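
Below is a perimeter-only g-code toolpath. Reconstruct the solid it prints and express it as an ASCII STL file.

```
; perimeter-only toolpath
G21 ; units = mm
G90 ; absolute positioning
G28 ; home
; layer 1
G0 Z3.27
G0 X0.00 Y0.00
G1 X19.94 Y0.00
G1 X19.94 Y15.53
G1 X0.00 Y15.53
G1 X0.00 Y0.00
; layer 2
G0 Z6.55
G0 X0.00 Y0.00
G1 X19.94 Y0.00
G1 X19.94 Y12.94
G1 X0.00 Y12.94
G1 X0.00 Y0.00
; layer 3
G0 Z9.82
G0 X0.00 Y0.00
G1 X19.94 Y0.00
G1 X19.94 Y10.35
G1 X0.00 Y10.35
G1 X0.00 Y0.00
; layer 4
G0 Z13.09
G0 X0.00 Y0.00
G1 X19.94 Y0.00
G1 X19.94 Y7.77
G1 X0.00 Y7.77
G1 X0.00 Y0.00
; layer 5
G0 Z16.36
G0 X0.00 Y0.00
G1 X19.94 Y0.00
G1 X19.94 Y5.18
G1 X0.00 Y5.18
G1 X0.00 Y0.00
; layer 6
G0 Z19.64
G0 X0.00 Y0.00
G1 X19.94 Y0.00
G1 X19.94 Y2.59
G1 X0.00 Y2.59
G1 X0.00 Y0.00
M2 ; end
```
solid part
  facet normal 0.0000 0.0000 -1.0000
    outer loop
      vertex 19.94 18.12 0.00
      vertex 19.94 0.00 0.00
      vertex 0.00 0.00 0.00
    endloop
  endfacet
  facet normal 0.0000 0.0000 -1.0000
    outer loop
      vertex 0.00 18.12 0.00
      vertex 19.94 18.12 0.00
      vertex 0.00 0.00 0.00
    endloop
  endfacet
  facet normal 0.0000 -1.0000 0.0000
    outer loop
      vertex 0.00 0.00 0.00
      vertex 19.94 0.00 0.00
      vertex 19.94 0.00 22.91
    endloop
  endfacet
  facet normal 0.0000 -1.0000 0.0000
    outer loop
      vertex 0.00 0.00 0.00
      vertex 19.94 0.00 22.91
      vertex 0.00 0.00 22.91
    endloop
  endfacet
  facet normal 0.0000 0.7843 0.6203
    outer loop
      vertex 0.00 0.00 22.91
      vertex 19.94 0.00 22.91
      vertex 19.94 18.12 0.00
    endloop
  endfacet
  facet normal 0.0000 0.7843 0.6203
    outer loop
      vertex 0.00 0.00 22.91
      vertex 19.94 18.12 0.00
      vertex 0.00 18.12 0.00
    endloop
  endfacet
  facet normal -1.0000 0.0000 0.0000
    outer loop
      vertex 0.00 0.00 22.91
      vertex 0.00 18.12 0.00
      vertex 0.00 0.00 0.00
    endloop
  endfacet
  facet normal 1.0000 0.0000 0.0000
    outer loop
      vertex 19.94 0.00 0.00
      vertex 19.94 18.12 0.00
      vertex 19.94 0.00 22.91
    endloop
  endfacet
endsolid part

The G0 Z moves step by Δz≈3.27 mm. The G1 loops shrink linearly with z, so the solid tapers from its base footprint up to z≈22.9. Closing with a flat bottom cap and the tapered top and triangulating gives 8 facets — a wedge (ramp): 19.9 × 18.1 mm base, rising to 22.9 mm along the y=0 edge and sloping linearly to z=0 at y=18.1.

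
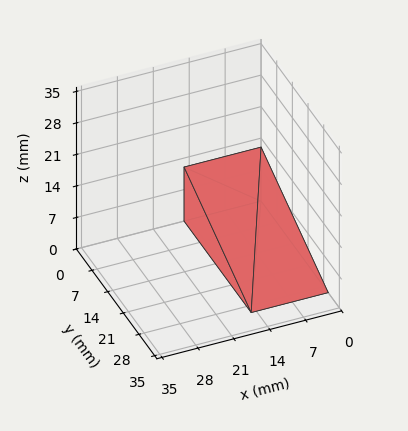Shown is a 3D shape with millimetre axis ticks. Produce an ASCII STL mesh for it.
Reading the render: the shape is a wedge (ramp): 15 × 30 mm base, rising to 12 mm along the y=0 edge and sloping linearly to z=0 at y=30 (dimensions read to the nearest mm from the axis ticks). For the STL, each face is triangulated and given an outward normal.

solid part
  facet normal 0.0000 0.0000 -1.0000
    outer loop
      vertex 15.0 30.0 0.0
      vertex 15.0 0.0 0.0
      vertex 0.0 0.0 0.0
    endloop
  endfacet
  facet normal 0.0000 0.0000 -1.0000
    outer loop
      vertex 0.0 30.0 0.0
      vertex 15.0 30.0 0.0
      vertex 0.0 0.0 0.0
    endloop
  endfacet
  facet normal 0.0000 -1.0000 0.0000
    outer loop
      vertex 0.0 0.0 0.0
      vertex 15.0 0.0 0.0
      vertex 15.0 0.0 12.0
    endloop
  endfacet
  facet normal 0.0000 -1.0000 0.0000
    outer loop
      vertex 0.0 0.0 0.0
      vertex 15.0 0.0 12.0
      vertex 0.0 0.0 12.0
    endloop
  endfacet
  facet normal 0.0000 0.3714 0.9285
    outer loop
      vertex 0.0 0.0 12.0
      vertex 15.0 0.0 12.0
      vertex 15.0 30.0 0.0
    endloop
  endfacet
  facet normal 0.0000 0.3714 0.9285
    outer loop
      vertex 0.0 0.0 12.0
      vertex 15.0 30.0 0.0
      vertex 0.0 30.0 0.0
    endloop
  endfacet
  facet normal -1.0000 0.0000 0.0000
    outer loop
      vertex 0.0 0.0 12.0
      vertex 0.0 30.0 0.0
      vertex 0.0 0.0 0.0
    endloop
  endfacet
  facet normal 1.0000 0.0000 0.0000
    outer loop
      vertex 15.0 0.0 0.0
      vertex 15.0 30.0 0.0
      vertex 15.0 0.0 12.0
    endloop
  endfacet
endsolid part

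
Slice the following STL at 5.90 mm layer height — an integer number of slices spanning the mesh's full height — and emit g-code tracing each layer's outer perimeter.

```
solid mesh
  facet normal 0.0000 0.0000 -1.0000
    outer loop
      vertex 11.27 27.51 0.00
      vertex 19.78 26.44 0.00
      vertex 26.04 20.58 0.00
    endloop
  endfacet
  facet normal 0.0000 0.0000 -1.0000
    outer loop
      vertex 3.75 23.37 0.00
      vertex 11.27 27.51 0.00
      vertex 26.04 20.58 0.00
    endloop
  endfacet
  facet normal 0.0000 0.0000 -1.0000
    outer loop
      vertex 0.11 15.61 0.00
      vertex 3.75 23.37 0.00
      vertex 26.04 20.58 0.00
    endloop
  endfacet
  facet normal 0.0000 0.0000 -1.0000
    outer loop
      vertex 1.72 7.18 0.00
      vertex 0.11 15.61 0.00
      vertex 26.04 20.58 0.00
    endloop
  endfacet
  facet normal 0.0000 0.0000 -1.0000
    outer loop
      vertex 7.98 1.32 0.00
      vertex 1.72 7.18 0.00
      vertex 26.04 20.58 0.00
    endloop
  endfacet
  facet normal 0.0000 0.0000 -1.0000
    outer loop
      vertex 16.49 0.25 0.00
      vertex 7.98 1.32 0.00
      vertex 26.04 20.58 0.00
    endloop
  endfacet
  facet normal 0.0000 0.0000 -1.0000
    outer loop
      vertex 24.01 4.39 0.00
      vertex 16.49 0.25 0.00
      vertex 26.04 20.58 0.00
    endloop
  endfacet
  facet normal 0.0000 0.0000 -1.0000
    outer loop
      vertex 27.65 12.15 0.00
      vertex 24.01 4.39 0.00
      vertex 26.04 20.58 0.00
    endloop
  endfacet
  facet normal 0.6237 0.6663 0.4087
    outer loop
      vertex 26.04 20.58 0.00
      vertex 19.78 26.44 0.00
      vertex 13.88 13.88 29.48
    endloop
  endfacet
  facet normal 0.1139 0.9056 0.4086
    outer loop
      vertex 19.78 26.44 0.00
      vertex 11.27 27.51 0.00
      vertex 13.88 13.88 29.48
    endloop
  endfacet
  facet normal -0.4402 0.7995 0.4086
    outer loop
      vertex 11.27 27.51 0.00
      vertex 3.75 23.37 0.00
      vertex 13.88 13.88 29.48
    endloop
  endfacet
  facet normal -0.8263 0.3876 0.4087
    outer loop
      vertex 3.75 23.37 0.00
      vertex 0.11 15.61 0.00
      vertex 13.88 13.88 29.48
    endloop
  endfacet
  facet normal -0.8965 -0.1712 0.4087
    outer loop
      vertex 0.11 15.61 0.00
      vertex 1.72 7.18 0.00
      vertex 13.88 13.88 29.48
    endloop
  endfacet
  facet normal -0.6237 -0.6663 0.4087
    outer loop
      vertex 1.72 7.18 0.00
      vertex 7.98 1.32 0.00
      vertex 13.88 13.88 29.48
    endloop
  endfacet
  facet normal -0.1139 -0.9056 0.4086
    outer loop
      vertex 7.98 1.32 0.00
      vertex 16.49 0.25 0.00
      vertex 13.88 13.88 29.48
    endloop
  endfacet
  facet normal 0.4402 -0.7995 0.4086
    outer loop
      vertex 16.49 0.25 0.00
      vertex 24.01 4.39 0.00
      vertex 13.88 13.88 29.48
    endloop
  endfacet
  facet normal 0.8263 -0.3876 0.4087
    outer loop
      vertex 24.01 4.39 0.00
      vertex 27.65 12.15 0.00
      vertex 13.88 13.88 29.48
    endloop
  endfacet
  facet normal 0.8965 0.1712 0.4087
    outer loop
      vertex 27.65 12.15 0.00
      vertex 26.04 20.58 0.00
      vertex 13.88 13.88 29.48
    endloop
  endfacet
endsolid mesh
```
; perimeter-only toolpath
G21 ; units = mm
G90 ; absolute positioning
G28 ; home
; layer 1
G0 Z5.90
G0 X23.61 Y19.24
G1 X18.60 Y23.93
G1 X11.79 Y24.78
G1 X5.78 Y21.47
G1 X2.86 Y15.26
G1 X4.15 Y8.52
G1 X9.16 Y3.83
G1 X15.97 Y2.98
G1 X21.98 Y6.29
G1 X24.90 Y12.50
G1 X23.61 Y19.24
; layer 2
G0 Z11.79
G0 X21.18 Y17.90
G1 X17.42 Y21.42
G1 X12.31 Y22.06
G1 X7.80 Y19.57
G1 X5.62 Y14.92
G1 X6.58 Y9.86
G1 X10.34 Y6.34
G1 X15.45 Y5.70
G1 X19.96 Y8.19
G1 X22.14 Y12.84
G1 X21.18 Y17.90
; layer 3
G0 Z17.69
G0 X18.74 Y16.56
G1 X16.24 Y18.90
G1 X12.84 Y19.33
G1 X9.83 Y17.68
G1 X8.37 Y14.57
G1 X9.02 Y11.20
G1 X11.52 Y8.86
G1 X14.92 Y8.43
G1 X17.93 Y10.08
G1 X19.39 Y13.19
G1 X18.74 Y16.56
; layer 4
G0 Z23.58
G0 X16.31 Y15.22
G1 X15.06 Y16.39
G1 X13.36 Y16.61
G1 X11.85 Y15.78
G1 X11.13 Y14.23
G1 X11.45 Y12.54
G1 X12.70 Y11.37
G1 X14.40 Y11.15
G1 X15.91 Y11.98
G1 X16.63 Y13.53
G1 X16.31 Y15.22
M2 ; end

The solid is a regular 10-sided pyramid, base circumscribed radius ≈ 13.9 mm, apex at z ≈ 29.5 mm. Slicing at Δz = 5.90 mm — 5 equal slices spanning the solid's height, so layer i sits at z = i·h/5 — gives 4 non-empty perimeters. Each is a 10-segment closed polygon; G0 lifts to the layer z and rapids to the start vertex, then G1 traces the edges. The cross-section shrinks linearly with z (the slice at the apex is degenerate and omitted).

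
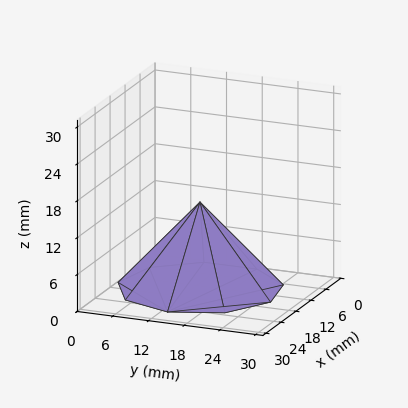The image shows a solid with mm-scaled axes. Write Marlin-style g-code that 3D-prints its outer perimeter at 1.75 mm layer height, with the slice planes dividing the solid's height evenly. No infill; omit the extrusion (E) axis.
Reading the render: the shape is a regular 9-sided pyramid, base circumscribed radius ≈ 13 mm, apex at z ≈ 14 mm (dimensions read to the nearest mm from the axis ticks). For the g-code, the solid's height is divided into equal slices at the stated Δz and each level perimeter traced with G1 moves after a G0 lift.

; perimeter-only toolpath
G21 ; units = mm
G90 ; absolute positioning
G28 ; home
; layer 1
G0 Z1.75
G0 X24.38 Y13.00
G1 X21.71 Y20.31
G1 X14.98 Y24.20
G1 X7.31 Y22.85
G1 X2.31 Y16.89
G1 X2.31 Y9.11
G1 X7.31 Y3.15
G1 X14.98 Y1.80
G1 X21.71 Y5.68
G1 X24.38 Y13.00
; layer 2
G0 Z3.50
G0 X22.75 Y13.00
G1 X20.47 Y19.27
G1 X14.70 Y22.60
G1 X8.12 Y21.45
G1 X3.83 Y16.34
G1 X3.83 Y9.66
G1 X8.12 Y4.55
G1 X14.70 Y3.40
G1 X20.47 Y6.73
G1 X22.75 Y13.00
; layer 3
G0 Z5.25
G0 X21.12 Y13.00
G1 X19.23 Y18.23
G1 X14.41 Y21.00
G1 X8.94 Y20.04
G1 X5.36 Y15.78
G1 X5.36 Y10.22
G1 X8.94 Y5.96
G1 X14.41 Y5.00
G1 X19.23 Y7.78
G1 X21.12 Y13.00
; layer 4
G0 Z7.00
G0 X19.50 Y13.00
G1 X17.98 Y17.18
G1 X14.13 Y19.40
G1 X9.75 Y18.63
G1 X6.89 Y15.22
G1 X6.89 Y10.78
G1 X9.75 Y7.37
G1 X14.13 Y6.60
G1 X17.98 Y8.82
G1 X19.50 Y13.00
; layer 5
G0 Z8.75
G0 X17.88 Y13.00
G1 X16.73 Y16.13
G1 X13.85 Y17.80
G1 X10.56 Y17.22
G1 X8.42 Y14.67
G1 X8.42 Y11.33
G1 X10.56 Y8.78
G1 X13.85 Y8.20
G1 X16.73 Y9.87
G1 X17.88 Y13.00
; layer 6
G0 Z10.50
G0 X16.25 Y13.00
G1 X15.49 Y15.09
G1 X13.56 Y16.20
G1 X11.38 Y15.82
G1 X9.95 Y14.11
G1 X9.95 Y11.89
G1 X11.38 Y10.19
G1 X13.56 Y9.80
G1 X15.49 Y10.91
G1 X16.25 Y13.00
; layer 7
G0 Z12.25
G0 X14.62 Y13.00
G1 X14.25 Y14.04
G1 X13.28 Y14.60
G1 X12.19 Y14.41
G1 X11.47 Y13.56
G1 X11.47 Y12.44
G1 X12.19 Y11.59
G1 X13.28 Y11.40
G1 X14.25 Y11.96
G1 X14.62 Y13.00
M2 ; end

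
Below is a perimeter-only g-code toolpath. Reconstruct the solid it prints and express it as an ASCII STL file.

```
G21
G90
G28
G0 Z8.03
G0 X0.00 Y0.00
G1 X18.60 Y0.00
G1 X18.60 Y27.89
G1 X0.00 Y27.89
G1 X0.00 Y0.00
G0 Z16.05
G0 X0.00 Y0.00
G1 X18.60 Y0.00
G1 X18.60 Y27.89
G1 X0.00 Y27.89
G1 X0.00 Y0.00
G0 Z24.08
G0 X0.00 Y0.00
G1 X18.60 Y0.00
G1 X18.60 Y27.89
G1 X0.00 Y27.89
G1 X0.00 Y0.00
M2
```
solid part
  facet normal 0.0000 0.0000 -1.0000
    outer loop
      vertex 18.60 27.89 0.00
      vertex 18.60 0.00 0.00
      vertex 0.00 0.00 0.00
    endloop
  endfacet
  facet normal 0.0000 0.0000 -1.0000
    outer loop
      vertex 0.00 27.89 0.00
      vertex 18.60 27.89 0.00
      vertex 0.00 0.00 0.00
    endloop
  endfacet
  facet normal 0.0000 0.0000 1.0000
    outer loop
      vertex 0.00 0.00 24.08
      vertex 18.60 0.00 24.08
      vertex 18.60 27.89 24.08
    endloop
  endfacet
  facet normal 0.0000 0.0000 1.0000
    outer loop
      vertex 0.00 0.00 24.08
      vertex 18.60 27.89 24.08
      vertex 0.00 27.89 24.08
    endloop
  endfacet
  facet normal 0.0000 -1.0000 0.0000
    outer loop
      vertex 0.00 0.00 0.00
      vertex 18.60 0.00 0.00
      vertex 18.60 0.00 24.08
    endloop
  endfacet
  facet normal 0.0000 -1.0000 0.0000
    outer loop
      vertex 0.00 0.00 0.00
      vertex 18.60 0.00 24.08
      vertex 0.00 0.00 24.08
    endloop
  endfacet
  facet normal 0.0000 1.0000 0.0000
    outer loop
      vertex 18.60 27.89 24.08
      vertex 18.60 27.89 0.00
      vertex 0.00 27.89 0.00
    endloop
  endfacet
  facet normal 0.0000 1.0000 0.0000
    outer loop
      vertex 0.00 27.89 24.08
      vertex 18.60 27.89 24.08
      vertex 0.00 27.89 0.00
    endloop
  endfacet
  facet normal -1.0000 0.0000 0.0000
    outer loop
      vertex 0.00 27.89 24.08
      vertex 0.00 27.89 0.00
      vertex 0.00 0.00 0.00
    endloop
  endfacet
  facet normal -1.0000 0.0000 0.0000
    outer loop
      vertex 0.00 0.00 24.08
      vertex 0.00 27.89 24.08
      vertex 0.00 0.00 0.00
    endloop
  endfacet
  facet normal 1.0000 0.0000 0.0000
    outer loop
      vertex 18.60 0.00 0.00
      vertex 18.60 27.89 0.00
      vertex 18.60 27.89 24.08
    endloop
  endfacet
  facet normal 1.0000 0.0000 0.0000
    outer loop
      vertex 18.60 0.00 0.00
      vertex 18.60 27.89 24.08
      vertex 18.60 0.00 24.08
    endloop
  endfacet
endsolid part

The G0 Z moves step by Δz≈8.03 mm. Every layer's G1 loop is the same polygon, so the solid is a straight extrusion of it from z=0 to z≈24.1. Closing with flat bottom and top caps and triangulating gives 12 facets — a rectangular box, roughly 18.6 × 27.9 mm footprint and 24.1 mm tall.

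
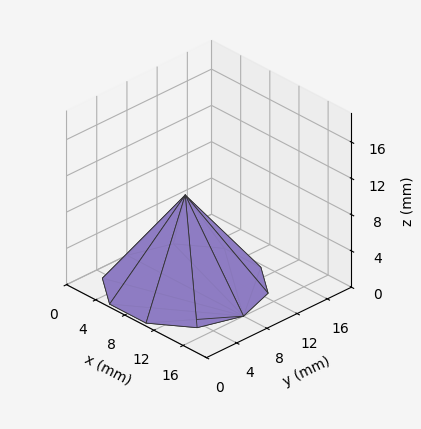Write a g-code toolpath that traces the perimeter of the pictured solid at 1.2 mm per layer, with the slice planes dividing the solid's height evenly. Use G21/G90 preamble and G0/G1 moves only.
Reading the render: the shape is a regular 10-sided pyramid, base circumscribed radius ≈ 8 mm, apex at z ≈ 10 mm (dimensions read to the nearest mm from the axis ticks). For the g-code, the solid's height is divided into equal slices at the stated Δz and each level perimeter traced with G1 moves after a G0 lift.

; perimeter-only toolpath
G21 ; units = mm
G90 ; absolute positioning
G28 ; home
; layer 1
G0 Z1.2
G0 X15.0 Y8.0
G1 X13.7 Y12.1
G1 X10.2 Y14.7
G1 X5.8 Y14.7
G1 X2.3 Y12.1
G1 X1.0 Y8.0
G1 X2.3 Y3.9
G1 X5.8 Y1.4
G1 X10.2 Y1.4
G1 X13.7 Y3.9
G1 X15.0 Y8.0
; layer 2
G0 Z2.5
G0 X14.0 Y8.0
G1 X12.9 Y11.5
G1 X9.9 Y13.7
G1 X6.1 Y13.7
G1 X3.1 Y11.5
G1 X2.0 Y8.0
G1 X3.1 Y4.5
G1 X6.1 Y2.3
G1 X9.9 Y2.3
G1 X12.9 Y4.5
G1 X14.0 Y8.0
; layer 3
G0 Z3.8
G0 X13.0 Y8.0
G1 X12.1 Y10.9
G1 X9.6 Y12.8
G1 X6.4 Y12.8
G1 X3.9 Y10.9
G1 X3.0 Y8.0
G1 X3.9 Y5.1
G1 X6.4 Y3.2
G1 X9.6 Y3.2
G1 X12.1 Y5.1
G1 X13.0 Y8.0
; layer 4
G0 Z5.0
G0 X12.0 Y8.0
G1 X11.2 Y10.3
G1 X9.2 Y11.8
G1 X6.8 Y11.8
G1 X4.8 Y10.3
G1 X4.0 Y8.0
G1 X4.8 Y5.7
G1 X6.8 Y4.2
G1 X9.2 Y4.2
G1 X11.2 Y5.7
G1 X12.0 Y8.0
; layer 5
G0 Z6.2
G0 X11.0 Y8.0
G1 X10.4 Y9.8
G1 X8.9 Y10.8
G1 X7.1 Y10.8
G1 X5.6 Y9.8
G1 X5.0 Y8.0
G1 X5.6 Y6.2
G1 X7.1 Y5.2
G1 X8.9 Y5.2
G1 X10.4 Y6.2
G1 X11.0 Y8.0
; layer 6
G0 Z7.5
G0 X10.0 Y8.0
G1 X9.6 Y9.2
G1 X8.6 Y9.9
G1 X7.4 Y9.9
G1 X6.4 Y9.2
G1 X6.0 Y8.0
G1 X6.4 Y6.8
G1 X7.4 Y6.1
G1 X8.6 Y6.1
G1 X9.6 Y6.8
G1 X10.0 Y8.0
; layer 7
G0 Z8.8
G0 X9.0 Y8.0
G1 X8.8 Y8.6
G1 X8.3 Y8.9
G1 X7.7 Y8.9
G1 X7.2 Y8.6
G1 X7.0 Y8.0
G1 X7.2 Y7.4
G1 X7.7 Y7.0
G1 X8.3 Y7.0
G1 X8.8 Y7.4
G1 X9.0 Y8.0
M2 ; end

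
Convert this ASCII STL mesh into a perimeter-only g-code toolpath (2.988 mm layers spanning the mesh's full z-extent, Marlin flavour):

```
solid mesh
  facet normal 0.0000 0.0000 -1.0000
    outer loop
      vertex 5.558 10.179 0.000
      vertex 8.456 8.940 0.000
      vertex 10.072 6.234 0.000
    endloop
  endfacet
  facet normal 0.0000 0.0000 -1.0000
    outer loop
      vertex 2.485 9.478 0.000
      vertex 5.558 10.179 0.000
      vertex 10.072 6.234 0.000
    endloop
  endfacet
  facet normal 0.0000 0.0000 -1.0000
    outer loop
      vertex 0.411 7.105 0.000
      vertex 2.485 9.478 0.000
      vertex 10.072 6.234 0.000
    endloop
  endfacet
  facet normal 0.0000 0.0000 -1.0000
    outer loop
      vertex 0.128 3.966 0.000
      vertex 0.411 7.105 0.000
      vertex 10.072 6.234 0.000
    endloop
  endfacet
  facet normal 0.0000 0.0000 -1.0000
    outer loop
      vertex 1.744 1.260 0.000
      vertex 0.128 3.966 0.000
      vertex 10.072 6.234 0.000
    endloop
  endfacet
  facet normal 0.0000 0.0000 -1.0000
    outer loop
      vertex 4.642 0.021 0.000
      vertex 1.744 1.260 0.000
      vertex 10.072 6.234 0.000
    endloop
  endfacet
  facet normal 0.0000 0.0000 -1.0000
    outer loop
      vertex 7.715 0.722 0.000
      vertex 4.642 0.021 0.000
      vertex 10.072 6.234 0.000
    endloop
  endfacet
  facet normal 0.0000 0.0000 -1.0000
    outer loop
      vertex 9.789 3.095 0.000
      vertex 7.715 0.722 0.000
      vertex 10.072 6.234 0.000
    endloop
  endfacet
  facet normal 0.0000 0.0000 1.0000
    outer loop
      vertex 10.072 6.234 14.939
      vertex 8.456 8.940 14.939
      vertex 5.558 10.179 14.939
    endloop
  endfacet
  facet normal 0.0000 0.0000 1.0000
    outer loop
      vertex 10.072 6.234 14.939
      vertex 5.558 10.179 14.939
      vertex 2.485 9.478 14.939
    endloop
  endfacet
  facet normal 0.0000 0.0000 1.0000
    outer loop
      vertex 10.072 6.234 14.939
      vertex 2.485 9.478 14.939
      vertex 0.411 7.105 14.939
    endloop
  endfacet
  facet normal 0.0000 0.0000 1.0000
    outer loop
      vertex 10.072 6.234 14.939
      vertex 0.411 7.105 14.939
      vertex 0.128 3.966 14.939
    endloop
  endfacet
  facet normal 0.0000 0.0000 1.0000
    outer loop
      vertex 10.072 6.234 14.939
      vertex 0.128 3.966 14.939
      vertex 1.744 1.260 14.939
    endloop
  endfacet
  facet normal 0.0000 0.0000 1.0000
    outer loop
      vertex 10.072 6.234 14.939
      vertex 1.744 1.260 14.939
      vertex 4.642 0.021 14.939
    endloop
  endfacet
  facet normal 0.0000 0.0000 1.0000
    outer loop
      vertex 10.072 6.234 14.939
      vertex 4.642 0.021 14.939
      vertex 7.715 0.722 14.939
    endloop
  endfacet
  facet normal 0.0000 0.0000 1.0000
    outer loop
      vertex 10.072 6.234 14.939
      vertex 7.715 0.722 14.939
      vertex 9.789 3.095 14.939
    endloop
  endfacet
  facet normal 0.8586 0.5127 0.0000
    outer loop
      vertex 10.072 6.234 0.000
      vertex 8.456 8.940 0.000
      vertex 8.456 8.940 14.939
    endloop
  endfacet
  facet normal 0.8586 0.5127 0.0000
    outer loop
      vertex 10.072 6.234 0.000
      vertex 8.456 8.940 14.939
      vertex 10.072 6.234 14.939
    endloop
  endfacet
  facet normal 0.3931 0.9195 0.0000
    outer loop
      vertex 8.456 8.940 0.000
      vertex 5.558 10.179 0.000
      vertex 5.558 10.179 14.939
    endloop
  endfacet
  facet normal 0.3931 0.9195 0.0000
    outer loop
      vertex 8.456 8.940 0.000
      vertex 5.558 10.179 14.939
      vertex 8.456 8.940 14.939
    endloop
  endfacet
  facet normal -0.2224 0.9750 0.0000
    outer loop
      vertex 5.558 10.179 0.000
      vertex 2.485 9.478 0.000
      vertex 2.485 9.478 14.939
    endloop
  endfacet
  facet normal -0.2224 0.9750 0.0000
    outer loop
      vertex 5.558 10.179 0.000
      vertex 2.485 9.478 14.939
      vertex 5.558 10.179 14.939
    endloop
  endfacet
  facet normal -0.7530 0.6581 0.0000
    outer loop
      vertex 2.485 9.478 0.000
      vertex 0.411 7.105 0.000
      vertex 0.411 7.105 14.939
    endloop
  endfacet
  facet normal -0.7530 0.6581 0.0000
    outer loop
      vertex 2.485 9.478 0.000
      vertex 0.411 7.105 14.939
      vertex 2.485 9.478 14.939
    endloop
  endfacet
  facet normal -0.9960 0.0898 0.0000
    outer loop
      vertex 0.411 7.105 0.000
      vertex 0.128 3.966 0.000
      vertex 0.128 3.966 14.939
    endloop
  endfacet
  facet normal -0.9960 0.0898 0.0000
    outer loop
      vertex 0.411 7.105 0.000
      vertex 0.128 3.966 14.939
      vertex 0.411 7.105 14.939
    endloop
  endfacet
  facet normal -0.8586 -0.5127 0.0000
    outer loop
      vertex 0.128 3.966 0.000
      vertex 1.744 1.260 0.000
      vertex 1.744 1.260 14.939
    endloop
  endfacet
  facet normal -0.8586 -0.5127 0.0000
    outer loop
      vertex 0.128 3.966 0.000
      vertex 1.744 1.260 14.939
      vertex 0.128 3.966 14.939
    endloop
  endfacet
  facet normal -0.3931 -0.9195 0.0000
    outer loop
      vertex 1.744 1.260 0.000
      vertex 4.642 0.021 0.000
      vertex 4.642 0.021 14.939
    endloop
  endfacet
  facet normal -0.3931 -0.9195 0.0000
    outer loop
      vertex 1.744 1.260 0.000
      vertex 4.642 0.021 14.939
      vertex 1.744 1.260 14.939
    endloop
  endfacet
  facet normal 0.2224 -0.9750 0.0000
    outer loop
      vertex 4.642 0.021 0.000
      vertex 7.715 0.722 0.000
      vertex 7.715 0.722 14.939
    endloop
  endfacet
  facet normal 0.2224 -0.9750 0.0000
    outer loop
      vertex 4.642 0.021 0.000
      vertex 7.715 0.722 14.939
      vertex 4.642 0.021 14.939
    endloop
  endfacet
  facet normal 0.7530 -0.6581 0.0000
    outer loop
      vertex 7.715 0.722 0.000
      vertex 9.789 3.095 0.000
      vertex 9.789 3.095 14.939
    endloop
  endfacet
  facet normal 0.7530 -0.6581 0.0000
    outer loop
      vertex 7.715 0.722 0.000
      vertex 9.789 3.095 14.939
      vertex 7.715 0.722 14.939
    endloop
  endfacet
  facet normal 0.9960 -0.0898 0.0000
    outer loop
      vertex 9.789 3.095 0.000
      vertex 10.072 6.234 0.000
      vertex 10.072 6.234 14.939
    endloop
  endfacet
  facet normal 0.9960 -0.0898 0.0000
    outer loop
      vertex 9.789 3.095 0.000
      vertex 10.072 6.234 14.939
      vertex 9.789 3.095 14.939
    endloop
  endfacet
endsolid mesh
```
; perimeter-only toolpath
G21 ; units = mm
G90 ; absolute positioning
G28 ; home
; layer 1
G0 Z2.988
G0 X10.072 Y6.234
G1 X8.456 Y8.940
G1 X5.558 Y10.179
G1 X2.485 Y9.478
G1 X0.411 Y7.105
G1 X0.128 Y3.966
G1 X1.744 Y1.260
G1 X4.642 Y0.021
G1 X7.715 Y0.722
G1 X9.789 Y3.095
G1 X10.072 Y6.234
; layer 2
G0 Z5.976
G0 X10.072 Y6.234
G1 X8.456 Y8.940
G1 X5.558 Y10.179
G1 X2.485 Y9.478
G1 X0.411 Y7.105
G1 X0.128 Y3.966
G1 X1.744 Y1.260
G1 X4.642 Y0.021
G1 X7.715 Y0.722
G1 X9.789 Y3.095
G1 X10.072 Y6.234
; layer 3
G0 Z8.963
G0 X10.072 Y6.234
G1 X8.456 Y8.940
G1 X5.558 Y10.179
G1 X2.485 Y9.478
G1 X0.411 Y7.105
G1 X0.128 Y3.966
G1 X1.744 Y1.260
G1 X4.642 Y0.021
G1 X7.715 Y0.722
G1 X9.789 Y3.095
G1 X10.072 Y6.234
; layer 4
G0 Z11.951
G0 X10.072 Y6.234
G1 X8.456 Y8.940
G1 X5.558 Y10.179
G1 X2.485 Y9.478
G1 X0.411 Y7.105
G1 X0.128 Y3.966
G1 X1.744 Y1.260
G1 X4.642 Y0.021
G1 X7.715 Y0.722
G1 X9.789 Y3.095
G1 X10.072 Y6.234
; layer 5
G0 Z14.939
G0 X10.072 Y6.234
G1 X8.456 Y8.940
G1 X5.558 Y10.179
G1 X2.485 Y9.478
G1 X0.411 Y7.105
G1 X0.128 Y3.966
G1 X1.744 Y1.260
G1 X4.642 Y0.021
G1 X7.715 Y0.722
G1 X9.789 Y3.095
G1 X10.072 Y6.234
M2 ; end

The solid is a regular 10-sided prism (a cylinder approximated with 10 flat sides), circumscribed radius ≈ 5.1 mm, height ≈ 14.9 mm. Slicing at Δz = 2.988 mm — 5 equal slices spanning the solid's height, so layer i sits at z = i·h/5 — gives 5 non-empty perimeters. Each is a 10-segment closed polygon; G0 lifts to the layer z and rapids to the start vertex, then G1 traces the edges.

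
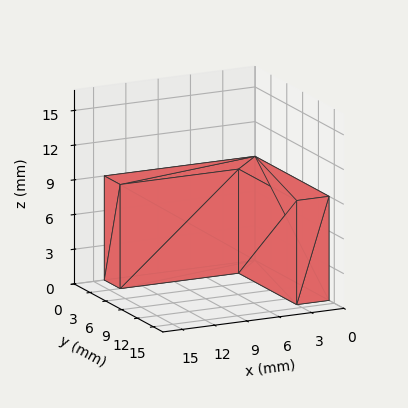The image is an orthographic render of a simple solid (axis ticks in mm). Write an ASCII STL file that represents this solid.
Reading the render: the shape is an L-shaped prism: outer 14 × 14 mm, arm thicknesses ≈ 3 mm (horizontal) and 3 mm (vertical), extruded 9 mm in z (dimensions read to the nearest mm from the axis ticks). For the STL, each face is triangulated and given an outward normal.

solid part
  facet normal 0.0000 0.0000 -1.0000
    outer loop
      vertex 14.000 3.000 0.000
      vertex 14.000 0.000 0.000
      vertex 0.000 0.000 0.000
    endloop
  endfacet
  facet normal 0.0000 0.0000 -1.0000
    outer loop
      vertex 3.000 3.000 0.000
      vertex 14.000 3.000 0.000
      vertex 0.000 0.000 0.000
    endloop
  endfacet
  facet normal 0.0000 0.0000 -1.0000
    outer loop
      vertex 3.000 14.000 0.000
      vertex 3.000 3.000 0.000
      vertex 0.000 0.000 0.000
    endloop
  endfacet
  facet normal 0.0000 0.0000 -1.0000
    outer loop
      vertex 0.000 14.000 0.000
      vertex 3.000 14.000 0.000
      vertex 0.000 0.000 0.000
    endloop
  endfacet
  facet normal 0.0000 0.0000 1.0000
    outer loop
      vertex 0.000 0.000 9.000
      vertex 14.000 0.000 9.000
      vertex 14.000 3.000 9.000
    endloop
  endfacet
  facet normal 0.0000 0.0000 1.0000
    outer loop
      vertex 0.000 0.000 9.000
      vertex 14.000 3.000 9.000
      vertex 3.000 3.000 9.000
    endloop
  endfacet
  facet normal 0.0000 0.0000 1.0000
    outer loop
      vertex 0.000 0.000 9.000
      vertex 3.000 3.000 9.000
      vertex 3.000 14.000 9.000
    endloop
  endfacet
  facet normal 0.0000 0.0000 1.0000
    outer loop
      vertex 0.000 0.000 9.000
      vertex 3.000 14.000 9.000
      vertex 0.000 14.000 9.000
    endloop
  endfacet
  facet normal 0.0000 -1.0000 0.0000
    outer loop
      vertex 0.000 0.000 0.000
      vertex 14.000 0.000 0.000
      vertex 14.000 0.000 9.000
    endloop
  endfacet
  facet normal 0.0000 -1.0000 0.0000
    outer loop
      vertex 0.000 0.000 0.000
      vertex 14.000 0.000 9.000
      vertex 0.000 0.000 9.000
    endloop
  endfacet
  facet normal 1.0000 0.0000 0.0000
    outer loop
      vertex 14.000 0.000 0.000
      vertex 14.000 3.000 0.000
      vertex 14.000 3.000 9.000
    endloop
  endfacet
  facet normal 1.0000 0.0000 0.0000
    outer loop
      vertex 14.000 0.000 0.000
      vertex 14.000 3.000 9.000
      vertex 14.000 0.000 9.000
    endloop
  endfacet
  facet normal 0.0000 1.0000 0.0000
    outer loop
      vertex 14.000 3.000 0.000
      vertex 3.000 3.000 0.000
      vertex 3.000 3.000 9.000
    endloop
  endfacet
  facet normal 0.0000 1.0000 0.0000
    outer loop
      vertex 14.000 3.000 0.000
      vertex 3.000 3.000 9.000
      vertex 14.000 3.000 9.000
    endloop
  endfacet
  facet normal 1.0000 0.0000 0.0000
    outer loop
      vertex 3.000 3.000 0.000
      vertex 3.000 14.000 0.000
      vertex 3.000 14.000 9.000
    endloop
  endfacet
  facet normal 1.0000 0.0000 0.0000
    outer loop
      vertex 3.000 3.000 0.000
      vertex 3.000 14.000 9.000
      vertex 3.000 3.000 9.000
    endloop
  endfacet
  facet normal 0.0000 1.0000 0.0000
    outer loop
      vertex 3.000 14.000 0.000
      vertex 0.000 14.000 0.000
      vertex 0.000 14.000 9.000
    endloop
  endfacet
  facet normal 0.0000 1.0000 0.0000
    outer loop
      vertex 3.000 14.000 0.000
      vertex 0.000 14.000 9.000
      vertex 3.000 14.000 9.000
    endloop
  endfacet
  facet normal -1.0000 0.0000 0.0000
    outer loop
      vertex 0.000 14.000 0.000
      vertex 0.000 0.000 0.000
      vertex 0.000 0.000 9.000
    endloop
  endfacet
  facet normal -1.0000 0.0000 0.0000
    outer loop
      vertex 0.000 14.000 0.000
      vertex 0.000 0.000 9.000
      vertex 0.000 14.000 9.000
    endloop
  endfacet
endsolid part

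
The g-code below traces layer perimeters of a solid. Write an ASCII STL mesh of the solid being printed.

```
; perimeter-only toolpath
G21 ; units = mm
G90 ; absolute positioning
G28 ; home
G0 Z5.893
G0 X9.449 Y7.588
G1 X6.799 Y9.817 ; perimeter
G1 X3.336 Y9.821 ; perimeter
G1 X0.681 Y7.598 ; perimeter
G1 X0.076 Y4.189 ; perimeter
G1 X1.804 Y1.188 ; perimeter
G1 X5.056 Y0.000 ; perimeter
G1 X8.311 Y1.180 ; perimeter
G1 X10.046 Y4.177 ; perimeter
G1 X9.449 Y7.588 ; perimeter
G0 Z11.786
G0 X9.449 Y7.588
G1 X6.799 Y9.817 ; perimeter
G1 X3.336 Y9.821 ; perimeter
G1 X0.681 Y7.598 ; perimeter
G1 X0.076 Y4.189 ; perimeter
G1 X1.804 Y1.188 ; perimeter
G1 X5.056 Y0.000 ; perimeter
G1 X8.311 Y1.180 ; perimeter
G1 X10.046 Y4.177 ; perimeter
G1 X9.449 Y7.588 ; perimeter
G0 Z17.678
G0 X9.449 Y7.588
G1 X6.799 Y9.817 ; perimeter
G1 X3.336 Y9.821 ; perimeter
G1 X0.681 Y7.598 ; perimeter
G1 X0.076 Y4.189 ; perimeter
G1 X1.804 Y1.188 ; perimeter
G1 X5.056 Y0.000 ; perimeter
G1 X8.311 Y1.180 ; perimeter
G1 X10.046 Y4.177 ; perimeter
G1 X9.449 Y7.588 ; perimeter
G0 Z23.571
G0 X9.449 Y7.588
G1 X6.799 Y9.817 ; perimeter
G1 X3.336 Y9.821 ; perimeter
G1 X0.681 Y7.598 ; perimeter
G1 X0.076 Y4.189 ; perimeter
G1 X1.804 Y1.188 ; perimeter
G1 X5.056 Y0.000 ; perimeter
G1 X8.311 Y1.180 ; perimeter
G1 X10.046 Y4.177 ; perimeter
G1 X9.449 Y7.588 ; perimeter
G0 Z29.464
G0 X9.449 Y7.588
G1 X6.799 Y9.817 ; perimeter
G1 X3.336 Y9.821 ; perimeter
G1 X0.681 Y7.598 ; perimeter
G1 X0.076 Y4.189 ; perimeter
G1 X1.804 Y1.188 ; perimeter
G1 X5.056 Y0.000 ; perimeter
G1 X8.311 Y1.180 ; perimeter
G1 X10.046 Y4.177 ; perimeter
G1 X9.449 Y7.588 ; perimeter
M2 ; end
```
solid part
  facet normal 0.0000 0.0000 -1.0000
    outer loop
      vertex 3.336 9.821 0.000
      vertex 6.799 9.817 0.000
      vertex 9.449 7.588 0.000
    endloop
  endfacet
  facet normal 0.0000 0.0000 -1.0000
    outer loop
      vertex 0.681 7.598 0.000
      vertex 3.336 9.821 0.000
      vertex 9.449 7.588 0.000
    endloop
  endfacet
  facet normal 0.0000 0.0000 -1.0000
    outer loop
      vertex 0.076 4.189 0.000
      vertex 0.681 7.598 0.000
      vertex 9.449 7.588 0.000
    endloop
  endfacet
  facet normal 0.0000 0.0000 -1.0000
    outer loop
      vertex 1.804 1.188 0.000
      vertex 0.076 4.189 0.000
      vertex 9.449 7.588 0.000
    endloop
  endfacet
  facet normal 0.0000 0.0000 -1.0000
    outer loop
      vertex 5.056 0.000 0.000
      vertex 1.804 1.188 0.000
      vertex 9.449 7.588 0.000
    endloop
  endfacet
  facet normal 0.0000 0.0000 -1.0000
    outer loop
      vertex 8.311 1.180 0.000
      vertex 5.056 0.000 0.000
      vertex 9.449 7.588 0.000
    endloop
  endfacet
  facet normal 0.0000 0.0000 -1.0000
    outer loop
      vertex 10.046 4.177 0.000
      vertex 8.311 1.180 0.000
      vertex 9.449 7.588 0.000
    endloop
  endfacet
  facet normal 0.0000 0.0000 1.0000
    outer loop
      vertex 9.449 7.588 29.464
      vertex 6.799 9.817 29.464
      vertex 3.336 9.821 29.464
    endloop
  endfacet
  facet normal 0.0000 0.0000 1.0000
    outer loop
      vertex 9.449 7.588 29.464
      vertex 3.336 9.821 29.464
      vertex 0.681 7.598 29.464
    endloop
  endfacet
  facet normal 0.0000 0.0000 1.0000
    outer loop
      vertex 9.449 7.588 29.464
      vertex 0.681 7.598 29.464
      vertex 0.076 4.189 29.464
    endloop
  endfacet
  facet normal 0.0000 0.0000 1.0000
    outer loop
      vertex 9.449 7.588 29.464
      vertex 0.076 4.189 29.464
      vertex 1.804 1.188 29.464
    endloop
  endfacet
  facet normal 0.0000 0.0000 1.0000
    outer loop
      vertex 9.449 7.588 29.464
      vertex 1.804 1.188 29.464
      vertex 5.056 0.000 29.464
    endloop
  endfacet
  facet normal 0.0000 0.0000 1.0000
    outer loop
      vertex 9.449 7.588 29.464
      vertex 5.056 0.000 29.464
      vertex 8.311 1.180 29.464
    endloop
  endfacet
  facet normal 0.0000 0.0000 1.0000
    outer loop
      vertex 9.449 7.588 29.464
      vertex 8.311 1.180 29.464
      vertex 10.046 4.177 29.464
    endloop
  endfacet
  facet normal 0.6437 0.7653 0.0000
    outer loop
      vertex 9.449 7.588 0.000
      vertex 6.799 9.817 0.000
      vertex 6.799 9.817 29.464
    endloop
  endfacet
  facet normal 0.6437 0.7653 0.0000
    outer loop
      vertex 9.449 7.588 0.000
      vertex 6.799 9.817 29.464
      vertex 9.449 7.588 29.464
    endloop
  endfacet
  facet normal 0.0012 1.0000 0.0000
    outer loop
      vertex 6.799 9.817 0.000
      vertex 3.336 9.821 0.000
      vertex 3.336 9.821 29.464
    endloop
  endfacet
  facet normal 0.0012 1.0000 0.0000
    outer loop
      vertex 6.799 9.817 0.000
      vertex 3.336 9.821 29.464
      vertex 6.799 9.817 29.464
    endloop
  endfacet
  facet normal -0.6420 0.7667 0.0000
    outer loop
      vertex 3.336 9.821 0.000
      vertex 0.681 7.598 0.000
      vertex 0.681 7.598 29.464
    endloop
  endfacet
  facet normal -0.6420 0.7667 0.0000
    outer loop
      vertex 3.336 9.821 0.000
      vertex 0.681 7.598 29.464
      vertex 3.336 9.821 29.464
    endloop
  endfacet
  facet normal -0.9846 0.1747 0.0000
    outer loop
      vertex 0.681 7.598 0.000
      vertex 0.076 4.189 0.000
      vertex 0.076 4.189 29.464
    endloop
  endfacet
  facet normal -0.9846 0.1747 0.0000
    outer loop
      vertex 0.681 7.598 0.000
      vertex 0.076 4.189 29.464
      vertex 0.681 7.598 29.464
    endloop
  endfacet
  facet normal -0.8666 -0.4990 0.0000
    outer loop
      vertex 0.076 4.189 0.000
      vertex 1.804 1.188 0.000
      vertex 1.804 1.188 29.464
    endloop
  endfacet
  facet normal -0.8666 -0.4990 0.0000
    outer loop
      vertex 0.076 4.189 0.000
      vertex 1.804 1.188 29.464
      vertex 0.076 4.189 29.464
    endloop
  endfacet
  facet normal -0.3431 -0.9393 0.0000
    outer loop
      vertex 1.804 1.188 0.000
      vertex 5.056 0.000 0.000
      vertex 5.056 0.000 29.464
    endloop
  endfacet
  facet normal -0.3431 -0.9393 0.0000
    outer loop
      vertex 1.804 1.188 0.000
      vertex 5.056 0.000 29.464
      vertex 1.804 1.188 29.464
    endloop
  endfacet
  facet normal 0.3408 -0.9401 0.0000
    outer loop
      vertex 5.056 0.000 0.000
      vertex 8.311 1.180 0.000
      vertex 8.311 1.180 29.464
    endloop
  endfacet
  facet normal 0.3408 -0.9401 0.0000
    outer loop
      vertex 5.056 0.000 0.000
      vertex 8.311 1.180 29.464
      vertex 5.056 0.000 29.464
    endloop
  endfacet
  facet normal 0.8654 -0.5010 0.0000
    outer loop
      vertex 8.311 1.180 0.000
      vertex 10.046 4.177 0.000
      vertex 10.046 4.177 29.464
    endloop
  endfacet
  facet normal 0.8654 -0.5010 0.0000
    outer loop
      vertex 8.311 1.180 0.000
      vertex 10.046 4.177 29.464
      vertex 8.311 1.180 29.464
    endloop
  endfacet
  facet normal 0.9850 0.1724 0.0000
    outer loop
      vertex 10.046 4.177 0.000
      vertex 9.449 7.588 0.000
      vertex 9.449 7.588 29.464
    endloop
  endfacet
  facet normal 0.9850 0.1724 0.0000
    outer loop
      vertex 10.046 4.177 0.000
      vertex 9.449 7.588 29.464
      vertex 10.046 4.177 29.464
    endloop
  endfacet
endsolid part

The G0 Z moves step by Δz≈5.893 mm. Every layer's G1 loop is the same polygon, so the solid is a straight extrusion of it from z=0 to z≈29.5. Closing with flat bottom and top caps and triangulating gives 32 facets — a regular 9-sided prism (a cylinder approximated with 9 flat sides), circumscribed radius ≈ 5.06 mm, height ≈ 29.5 mm.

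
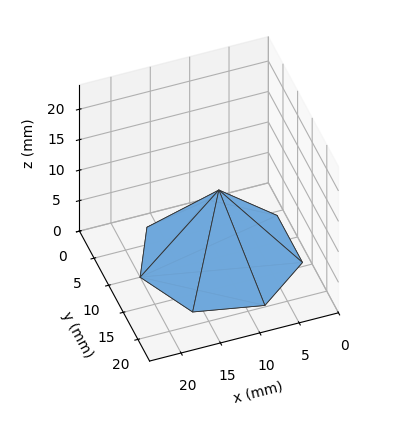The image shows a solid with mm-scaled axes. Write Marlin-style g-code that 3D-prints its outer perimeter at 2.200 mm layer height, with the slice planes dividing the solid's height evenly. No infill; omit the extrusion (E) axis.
Reading the render: the shape is a regular 7-sided pyramid, base circumscribed radius ≈ 10 mm, apex at z ≈ 11 mm (dimensions read to the nearest mm from the axis ticks). For the g-code, the solid's height is divided into equal slices at the stated Δz and each level perimeter traced with G1 moves after a G0 lift.

; perimeter-only toolpath
G21 ; units = mm
G90 ; absolute positioning
G28 ; home
; layer 1
G0 Z2.200
G0 X18.000 Y10.000
G1 X14.988 Y16.254
G1 X8.220 Y17.799
G1 X2.792 Y13.471
G1 X2.792 Y6.529
G1 X8.220 Y2.201
G1 X14.988 Y3.746
G1 X18.000 Y10.000
; layer 2
G0 Z4.400
G0 X16.000 Y10.000
G1 X13.741 Y14.691
G1 X8.665 Y15.849
G1 X4.594 Y12.603
G1 X4.594 Y7.397
G1 X8.665 Y4.151
G1 X13.741 Y5.309
G1 X16.000 Y10.000
; layer 3
G0 Z6.600
G0 X14.000 Y10.000
G1 X12.494 Y13.127
G1 X9.110 Y13.900
G1 X6.396 Y11.736
G1 X6.396 Y8.264
G1 X9.110 Y6.100
G1 X12.494 Y6.873
G1 X14.000 Y10.000
; layer 4
G0 Z8.800
G0 X12.000 Y10.000
G1 X11.247 Y11.564
G1 X9.555 Y11.950
G1 X8.198 Y10.868
G1 X8.198 Y9.132
G1 X9.555 Y8.050
G1 X11.247 Y8.436
G1 X12.000 Y10.000
M2 ; end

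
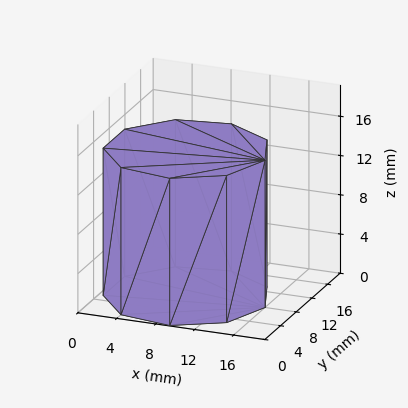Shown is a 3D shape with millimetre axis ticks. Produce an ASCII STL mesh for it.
Reading the render: the shape is a regular 9-sided prism (a cylinder approximated with 9 flat sides), circumscribed radius ≈ 8 mm, height ≈ 15 mm (dimensions read to the nearest mm from the axis ticks). For the STL, each face is triangulated and given an outward normal.

solid part
  facet normal 0.0000 0.0000 -1.0000
    outer loop
      vertex 9.39 15.88 0.00
      vertex 14.13 13.14 0.00
      vertex 16.00 8.00 0.00
    endloop
  endfacet
  facet normal 0.0000 0.0000 -1.0000
    outer loop
      vertex 4.00 14.93 0.00
      vertex 9.39 15.88 0.00
      vertex 16.00 8.00 0.00
    endloop
  endfacet
  facet normal 0.0000 0.0000 -1.0000
    outer loop
      vertex 0.48 10.74 0.00
      vertex 4.00 14.93 0.00
      vertex 16.00 8.00 0.00
    endloop
  endfacet
  facet normal 0.0000 0.0000 -1.0000
    outer loop
      vertex 0.48 5.26 0.00
      vertex 0.48 10.74 0.00
      vertex 16.00 8.00 0.00
    endloop
  endfacet
  facet normal 0.0000 0.0000 -1.0000
    outer loop
      vertex 4.00 1.07 0.00
      vertex 0.48 5.26 0.00
      vertex 16.00 8.00 0.00
    endloop
  endfacet
  facet normal 0.0000 0.0000 -1.0000
    outer loop
      vertex 9.39 0.12 0.00
      vertex 4.00 1.07 0.00
      vertex 16.00 8.00 0.00
    endloop
  endfacet
  facet normal 0.0000 0.0000 -1.0000
    outer loop
      vertex 14.13 2.86 0.00
      vertex 9.39 0.12 0.00
      vertex 16.00 8.00 0.00
    endloop
  endfacet
  facet normal 0.0000 0.0000 1.0000
    outer loop
      vertex 16.00 8.00 15.00
      vertex 14.13 13.14 15.00
      vertex 9.39 15.88 15.00
    endloop
  endfacet
  facet normal 0.0000 0.0000 1.0000
    outer loop
      vertex 16.00 8.00 15.00
      vertex 9.39 15.88 15.00
      vertex 4.00 14.93 15.00
    endloop
  endfacet
  facet normal 0.0000 0.0000 1.0000
    outer loop
      vertex 16.00 8.00 15.00
      vertex 4.00 14.93 15.00
      vertex 0.48 10.74 15.00
    endloop
  endfacet
  facet normal 0.0000 0.0000 1.0000
    outer loop
      vertex 16.00 8.00 15.00
      vertex 0.48 10.74 15.00
      vertex 0.48 5.26 15.00
    endloop
  endfacet
  facet normal 0.0000 0.0000 1.0000
    outer loop
      vertex 16.00 8.00 15.00
      vertex 0.48 5.26 15.00
      vertex 4.00 1.07 15.00
    endloop
  endfacet
  facet normal 0.0000 0.0000 1.0000
    outer loop
      vertex 16.00 8.00 15.00
      vertex 4.00 1.07 15.00
      vertex 9.39 0.12 15.00
    endloop
  endfacet
  facet normal 0.0000 0.0000 1.0000
    outer loop
      vertex 16.00 8.00 15.00
      vertex 9.39 0.12 15.00
      vertex 14.13 2.86 15.00
    endloop
  endfacet
  facet normal 0.9397 0.3419 0.0000
    outer loop
      vertex 16.00 8.00 0.00
      vertex 14.13 13.14 0.00
      vertex 14.13 13.14 15.00
    endloop
  endfacet
  facet normal 0.9397 0.3419 0.0000
    outer loop
      vertex 16.00 8.00 0.00
      vertex 14.13 13.14 15.00
      vertex 16.00 8.00 15.00
    endloop
  endfacet
  facet normal 0.5005 0.8658 0.0000
    outer loop
      vertex 14.13 13.14 0.00
      vertex 9.39 15.88 0.00
      vertex 9.39 15.88 15.00
    endloop
  endfacet
  facet normal 0.5005 0.8658 0.0000
    outer loop
      vertex 14.13 13.14 0.00
      vertex 9.39 15.88 15.00
      vertex 14.13 13.14 15.00
    endloop
  endfacet
  facet normal -0.1736 0.9848 0.0000
    outer loop
      vertex 9.39 15.88 0.00
      vertex 4.00 14.93 0.00
      vertex 4.00 14.93 15.00
    endloop
  endfacet
  facet normal -0.1736 0.9848 0.0000
    outer loop
      vertex 9.39 15.88 0.00
      vertex 4.00 14.93 15.00
      vertex 9.39 15.88 15.00
    endloop
  endfacet
  facet normal -0.7657 0.6432 0.0000
    outer loop
      vertex 4.00 14.93 0.00
      vertex 0.48 10.74 0.00
      vertex 0.48 10.74 15.00
    endloop
  endfacet
  facet normal -0.7657 0.6432 0.0000
    outer loop
      vertex 4.00 14.93 0.00
      vertex 0.48 10.74 15.00
      vertex 4.00 14.93 15.00
    endloop
  endfacet
  facet normal -1.0000 0.0000 0.0000
    outer loop
      vertex 0.48 10.74 0.00
      vertex 0.48 5.26 0.00
      vertex 0.48 5.26 15.00
    endloop
  endfacet
  facet normal -1.0000 0.0000 0.0000
    outer loop
      vertex 0.48 10.74 0.00
      vertex 0.48 5.26 15.00
      vertex 0.48 10.74 15.00
    endloop
  endfacet
  facet normal -0.7657 -0.6432 0.0000
    outer loop
      vertex 0.48 5.26 0.00
      vertex 4.00 1.07 0.00
      vertex 4.00 1.07 15.00
    endloop
  endfacet
  facet normal -0.7657 -0.6432 0.0000
    outer loop
      vertex 0.48 5.26 0.00
      vertex 4.00 1.07 15.00
      vertex 0.48 5.26 15.00
    endloop
  endfacet
  facet normal -0.1736 -0.9848 0.0000
    outer loop
      vertex 4.00 1.07 0.00
      vertex 9.39 0.12 0.00
      vertex 9.39 0.12 15.00
    endloop
  endfacet
  facet normal -0.1736 -0.9848 0.0000
    outer loop
      vertex 4.00 1.07 0.00
      vertex 9.39 0.12 15.00
      vertex 4.00 1.07 15.00
    endloop
  endfacet
  facet normal 0.5005 -0.8658 0.0000
    outer loop
      vertex 9.39 0.12 0.00
      vertex 14.13 2.86 0.00
      vertex 14.13 2.86 15.00
    endloop
  endfacet
  facet normal 0.5005 -0.8658 0.0000
    outer loop
      vertex 9.39 0.12 0.00
      vertex 14.13 2.86 15.00
      vertex 9.39 0.12 15.00
    endloop
  endfacet
  facet normal 0.9397 -0.3419 0.0000
    outer loop
      vertex 14.13 2.86 0.00
      vertex 16.00 8.00 0.00
      vertex 16.00 8.00 15.00
    endloop
  endfacet
  facet normal 0.9397 -0.3419 0.0000
    outer loop
      vertex 14.13 2.86 0.00
      vertex 16.00 8.00 15.00
      vertex 14.13 2.86 15.00
    endloop
  endfacet
endsolid part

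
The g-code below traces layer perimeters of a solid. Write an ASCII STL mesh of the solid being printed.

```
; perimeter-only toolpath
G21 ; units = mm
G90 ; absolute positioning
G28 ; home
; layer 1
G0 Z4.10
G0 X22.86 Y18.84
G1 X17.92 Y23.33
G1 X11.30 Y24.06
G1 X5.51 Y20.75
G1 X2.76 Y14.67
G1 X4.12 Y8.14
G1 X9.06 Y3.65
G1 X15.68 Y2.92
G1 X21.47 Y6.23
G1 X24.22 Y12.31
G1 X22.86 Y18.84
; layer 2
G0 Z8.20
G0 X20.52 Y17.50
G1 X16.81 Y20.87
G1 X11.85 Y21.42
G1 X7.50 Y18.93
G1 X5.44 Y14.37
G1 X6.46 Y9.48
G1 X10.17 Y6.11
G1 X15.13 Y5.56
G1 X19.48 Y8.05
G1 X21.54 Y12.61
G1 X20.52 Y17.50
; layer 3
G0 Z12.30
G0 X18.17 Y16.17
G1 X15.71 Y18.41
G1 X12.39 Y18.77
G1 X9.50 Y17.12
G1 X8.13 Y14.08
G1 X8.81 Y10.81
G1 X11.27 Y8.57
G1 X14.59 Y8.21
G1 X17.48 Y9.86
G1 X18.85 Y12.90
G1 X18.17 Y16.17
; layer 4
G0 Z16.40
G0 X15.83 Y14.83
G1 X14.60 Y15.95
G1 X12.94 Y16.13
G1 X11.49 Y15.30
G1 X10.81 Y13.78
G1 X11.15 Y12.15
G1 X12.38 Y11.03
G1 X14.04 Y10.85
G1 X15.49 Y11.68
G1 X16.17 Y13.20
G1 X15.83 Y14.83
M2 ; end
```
solid part
  facet normal 0.0000 0.0000 -1.0000
    outer loop
      vertex 10.75 26.70 0.00
      vertex 19.03 25.79 0.00
      vertex 25.20 20.18 0.00
    endloop
  endfacet
  facet normal 0.0000 0.0000 -1.0000
    outer loop
      vertex 3.51 22.56 0.00
      vertex 10.75 26.70 0.00
      vertex 25.20 20.18 0.00
    endloop
  endfacet
  facet normal 0.0000 0.0000 -1.0000
    outer loop
      vertex 0.08 14.96 0.00
      vertex 3.51 22.56 0.00
      vertex 25.20 20.18 0.00
    endloop
  endfacet
  facet normal 0.0000 0.0000 -1.0000
    outer loop
      vertex 1.78 6.80 0.00
      vertex 0.08 14.96 0.00
      vertex 25.20 20.18 0.00
    endloop
  endfacet
  facet normal 0.0000 0.0000 -1.0000
    outer loop
      vertex 7.95 1.19 0.00
      vertex 1.78 6.80 0.00
      vertex 25.20 20.18 0.00
    endloop
  endfacet
  facet normal 0.0000 0.0000 -1.0000
    outer loop
      vertex 16.23 0.28 0.00
      vertex 7.95 1.19 0.00
      vertex 25.20 20.18 0.00
    endloop
  endfacet
  facet normal 0.0000 0.0000 -1.0000
    outer loop
      vertex 23.47 4.42 0.00
      vertex 16.23 0.28 0.00
      vertex 25.20 20.18 0.00
    endloop
  endfacet
  facet normal 0.0000 0.0000 -1.0000
    outer loop
      vertex 26.90 12.02 0.00
      vertex 23.47 4.42 0.00
      vertex 25.20 20.18 0.00
    endloop
  endfacet
  facet normal 0.5703 0.6272 0.5304
    outer loop
      vertex 25.20 20.18 0.00
      vertex 19.03 25.79 0.00
      vertex 13.49 13.49 20.50
    endloop
  endfacet
  facet normal 0.0926 0.8426 0.5306
    outer loop
      vertex 19.03 25.79 0.00
      vertex 10.75 26.70 0.00
      vertex 13.49 13.49 20.50
    endloop
  endfacet
  facet normal -0.4208 0.7359 0.5304
    outer loop
      vertex 10.75 26.70 0.00
      vertex 3.51 22.56 0.00
      vertex 13.49 13.49 20.50
    endloop
  endfacet
  facet normal -0.7727 0.3487 0.5304
    outer loop
      vertex 3.51 22.56 0.00
      vertex 0.08 14.96 0.00
      vertex 13.49 13.49 20.50
    endloop
  endfacet
  facet normal -0.8299 -0.1729 0.5305
    outer loop
      vertex 0.08 14.96 0.00
      vertex 1.78 6.80 0.00
      vertex 13.49 13.49 20.50
    endloop
  endfacet
  facet normal -0.5703 -0.6272 0.5304
    outer loop
      vertex 1.78 6.80 0.00
      vertex 7.95 1.19 0.00
      vertex 13.49 13.49 20.50
    endloop
  endfacet
  facet normal -0.0926 -0.8426 0.5306
    outer loop
      vertex 7.95 1.19 0.00
      vertex 16.23 0.28 0.00
      vertex 13.49 13.49 20.50
    endloop
  endfacet
  facet normal 0.4208 -0.7359 0.5304
    outer loop
      vertex 16.23 0.28 0.00
      vertex 23.47 4.42 0.00
      vertex 13.49 13.49 20.50
    endloop
  endfacet
  facet normal 0.7727 -0.3487 0.5304
    outer loop
      vertex 23.47 4.42 0.00
      vertex 26.90 12.02 0.00
      vertex 13.49 13.49 20.50
    endloop
  endfacet
  facet normal 0.8299 0.1729 0.5305
    outer loop
      vertex 26.90 12.02 0.00
      vertex 25.20 20.18 0.00
      vertex 13.49 13.49 20.50
    endloop
  endfacet
endsolid part

The G0 Z moves step by Δz≈4.10 mm. The G1 loops shrink linearly with z, so the solid tapers from its base footprint up to z≈20.5. Closing with a flat bottom cap and the tapered top and triangulating gives 18 facets — a regular 10-sided pyramid, base circumscribed radius ≈ 13.5 mm, apex at z ≈ 20.5 mm.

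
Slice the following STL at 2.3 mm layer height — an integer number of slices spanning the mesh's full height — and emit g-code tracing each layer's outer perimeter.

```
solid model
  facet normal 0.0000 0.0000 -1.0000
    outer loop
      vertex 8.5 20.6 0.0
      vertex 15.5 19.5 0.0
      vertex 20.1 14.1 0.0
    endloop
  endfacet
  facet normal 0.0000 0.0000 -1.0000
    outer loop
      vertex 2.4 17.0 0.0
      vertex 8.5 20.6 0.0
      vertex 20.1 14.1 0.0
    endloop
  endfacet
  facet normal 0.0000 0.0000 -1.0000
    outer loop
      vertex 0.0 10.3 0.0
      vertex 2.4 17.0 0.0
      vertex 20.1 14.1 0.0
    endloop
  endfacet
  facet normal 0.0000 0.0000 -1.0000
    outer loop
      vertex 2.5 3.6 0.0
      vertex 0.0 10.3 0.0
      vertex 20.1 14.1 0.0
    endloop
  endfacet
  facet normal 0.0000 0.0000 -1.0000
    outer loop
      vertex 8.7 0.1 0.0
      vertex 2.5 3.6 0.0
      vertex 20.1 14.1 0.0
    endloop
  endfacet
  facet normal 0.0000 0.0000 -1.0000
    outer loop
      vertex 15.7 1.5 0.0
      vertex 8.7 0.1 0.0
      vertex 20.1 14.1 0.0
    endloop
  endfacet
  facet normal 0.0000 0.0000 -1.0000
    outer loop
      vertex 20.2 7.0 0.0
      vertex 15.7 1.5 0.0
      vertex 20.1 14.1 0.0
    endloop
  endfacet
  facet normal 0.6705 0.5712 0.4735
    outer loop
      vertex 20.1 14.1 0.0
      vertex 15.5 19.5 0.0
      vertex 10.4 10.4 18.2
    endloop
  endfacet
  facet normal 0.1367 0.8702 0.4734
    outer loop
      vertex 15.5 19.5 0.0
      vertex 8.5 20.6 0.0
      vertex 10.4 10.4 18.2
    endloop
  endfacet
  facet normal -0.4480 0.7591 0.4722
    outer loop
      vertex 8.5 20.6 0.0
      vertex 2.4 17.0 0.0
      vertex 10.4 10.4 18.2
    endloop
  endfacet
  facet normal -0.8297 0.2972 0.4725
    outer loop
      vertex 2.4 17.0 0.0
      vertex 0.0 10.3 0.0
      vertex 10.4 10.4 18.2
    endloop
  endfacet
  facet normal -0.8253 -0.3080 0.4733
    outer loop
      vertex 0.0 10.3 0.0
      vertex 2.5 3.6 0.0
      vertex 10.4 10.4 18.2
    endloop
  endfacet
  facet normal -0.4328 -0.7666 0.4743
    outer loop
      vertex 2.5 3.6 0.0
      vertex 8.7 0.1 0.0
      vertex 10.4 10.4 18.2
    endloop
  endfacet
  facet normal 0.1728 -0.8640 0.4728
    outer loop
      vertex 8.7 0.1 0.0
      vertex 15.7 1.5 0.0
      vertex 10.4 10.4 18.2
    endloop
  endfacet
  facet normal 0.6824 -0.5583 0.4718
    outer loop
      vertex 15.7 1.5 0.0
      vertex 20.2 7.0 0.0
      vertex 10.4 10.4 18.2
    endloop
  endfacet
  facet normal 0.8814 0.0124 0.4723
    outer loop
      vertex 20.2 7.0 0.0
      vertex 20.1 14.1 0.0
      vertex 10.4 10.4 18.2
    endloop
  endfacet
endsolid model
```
; perimeter-only toolpath
G21 ; units = mm
G90 ; absolute positioning
G28 ; home
; layer 1
G0 Z2.3
G0 X18.9 Y13.6
G1 X14.9 Y18.4
G1 X8.7 Y19.3
G1 X3.4 Y16.2
G1 X1.3 Y10.3
G1 X3.5 Y4.5
G1 X8.9 Y1.4
G1 X15.0 Y2.6
G1 X19.0 Y7.4
G1 X18.9 Y13.6
; layer 2
G0 Z4.5
G0 X17.7 Y13.2
G1 X14.2 Y17.2
G1 X9.0 Y18.1
G1 X4.4 Y15.3
G1 X2.6 Y10.3
G1 X4.5 Y5.3
G1 X9.1 Y2.7
G1 X14.4 Y3.7
G1 X17.8 Y7.8
G1 X17.7 Y13.2
; layer 3
G0 Z6.8
G0 X16.5 Y12.7
G1 X13.6 Y16.1
G1 X9.2 Y16.8
G1 X5.4 Y14.5
G1 X3.9 Y10.3
G1 X5.5 Y6.2
G1 X9.3 Y4.0
G1 X13.7 Y4.8
G1 X16.5 Y8.3
G1 X16.5 Y12.7
; layer 4
G0 Z9.1
G0 X15.2 Y12.2
G1 X12.9 Y14.9
G1 X9.4 Y15.5
G1 X6.4 Y13.7
G1 X5.2 Y10.4
G1 X6.5 Y7.0
G1 X9.6 Y5.2
G1 X13.1 Y6.0
G1 X15.3 Y8.7
G1 X15.2 Y12.2
; layer 5
G0 Z11.4
G0 X14.0 Y11.8
G1 X12.3 Y13.8
G1 X9.7 Y14.2
G1 X7.4 Y12.9
G1 X6.5 Y10.4
G1 X7.4 Y7.8
G1 X9.8 Y6.5
G1 X12.4 Y7.1
G1 X14.1 Y9.1
G1 X14.0 Y11.8
; layer 6
G0 Z13.6
G0 X12.8 Y11.3
G1 X11.7 Y12.7
G1 X9.9 Y13.0
G1 X8.4 Y12.1
G1 X7.8 Y10.4
G1 X8.4 Y8.7
G1 X10.0 Y7.8
G1 X11.7 Y8.2
G1 X12.9 Y9.6
G1 X12.8 Y11.3
; layer 7
G0 Z15.9
G0 X11.6 Y10.9
G1 X11.0 Y11.5
G1 X10.2 Y11.7
G1 X9.4 Y11.2
G1 X9.1 Y10.4
G1 X9.4 Y9.5
G1 X10.2 Y9.1
G1 X11.1 Y9.3
G1 X11.6 Y10.0
G1 X11.6 Y10.9
M2 ; end

The solid is a regular 9-sided pyramid, base circumscribed radius ≈ 10.4 mm, apex at z ≈ 18.2 mm. Slicing at Δz = 2.3 mm — 8 equal slices spanning the solid's height, so layer i sits at z = i·h/8 — gives 7 non-empty perimeters. Each is a 9-segment closed polygon; G0 lifts to the layer z and rapids to the start vertex, then G1 traces the edges. The cross-section shrinks linearly with z (the slice at the apex is degenerate and omitted).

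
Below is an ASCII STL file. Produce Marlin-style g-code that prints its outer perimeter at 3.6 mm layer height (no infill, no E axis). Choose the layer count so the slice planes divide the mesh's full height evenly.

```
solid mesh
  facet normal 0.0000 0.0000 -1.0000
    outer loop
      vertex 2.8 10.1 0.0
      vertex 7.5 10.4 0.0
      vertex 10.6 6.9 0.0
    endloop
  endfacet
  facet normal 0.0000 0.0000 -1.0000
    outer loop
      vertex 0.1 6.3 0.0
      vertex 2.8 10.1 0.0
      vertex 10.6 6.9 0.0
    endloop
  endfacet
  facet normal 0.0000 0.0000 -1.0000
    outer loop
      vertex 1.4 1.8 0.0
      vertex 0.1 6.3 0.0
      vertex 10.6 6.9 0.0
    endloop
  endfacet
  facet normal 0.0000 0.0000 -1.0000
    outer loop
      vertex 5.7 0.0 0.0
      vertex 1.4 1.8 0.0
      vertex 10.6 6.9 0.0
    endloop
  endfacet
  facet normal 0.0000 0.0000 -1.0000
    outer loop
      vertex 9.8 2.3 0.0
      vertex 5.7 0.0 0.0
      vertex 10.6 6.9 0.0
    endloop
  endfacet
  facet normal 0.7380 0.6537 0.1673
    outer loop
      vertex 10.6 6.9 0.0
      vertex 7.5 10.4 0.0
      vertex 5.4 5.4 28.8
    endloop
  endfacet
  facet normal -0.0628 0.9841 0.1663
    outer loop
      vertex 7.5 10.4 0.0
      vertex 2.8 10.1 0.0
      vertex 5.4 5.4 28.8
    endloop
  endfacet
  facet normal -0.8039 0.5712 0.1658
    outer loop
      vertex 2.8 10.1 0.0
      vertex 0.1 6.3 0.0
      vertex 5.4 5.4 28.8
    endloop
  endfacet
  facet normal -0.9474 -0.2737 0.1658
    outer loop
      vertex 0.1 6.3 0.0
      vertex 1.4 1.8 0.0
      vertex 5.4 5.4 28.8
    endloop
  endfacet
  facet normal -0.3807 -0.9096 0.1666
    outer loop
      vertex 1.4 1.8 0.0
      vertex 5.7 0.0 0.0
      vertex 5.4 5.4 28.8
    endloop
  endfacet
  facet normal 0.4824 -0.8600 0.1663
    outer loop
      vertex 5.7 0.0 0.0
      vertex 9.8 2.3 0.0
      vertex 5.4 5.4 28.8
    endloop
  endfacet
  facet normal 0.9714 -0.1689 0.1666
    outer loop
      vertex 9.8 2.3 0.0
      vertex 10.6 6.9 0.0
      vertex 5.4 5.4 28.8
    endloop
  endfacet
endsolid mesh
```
; perimeter-only toolpath
G21 ; units = mm
G90 ; absolute positioning
G28 ; home
; layer 1
G0 Z3.6
G0 X10.0 Y6.7
G1 X7.2 Y9.8
G1 X3.1 Y9.5
G1 X0.8 Y6.2
G1 X1.9 Y2.2
G1 X5.7 Y0.7
G1 X9.3 Y2.7
G1 X10.0 Y6.7
; layer 2
G0 Z7.2
G0 X9.3 Y6.5
G1 X7.0 Y9.2
G1 X3.4 Y8.9
G1 X1.4 Y6.1
G1 X2.4 Y2.7
G1 X5.6 Y1.4
G1 X8.7 Y3.1
G1 X9.3 Y6.5
; layer 3
G0 Z10.8
G0 X8.7 Y6.3
G1 X6.7 Y8.5
G1 X3.8 Y8.3
G1 X2.1 Y6.0
G1 X2.9 Y3.2
G1 X5.6 Y2.0
G1 X8.2 Y3.5
G1 X8.7 Y6.3
; layer 4
G0 Z14.4
G0 X8.0 Y6.2
G1 X6.5 Y7.9
G1 X4.1 Y7.8
G1 X2.8 Y5.8
G1 X3.4 Y3.6
G1 X5.6 Y2.7
G1 X7.6 Y3.9
G1 X8.0 Y6.2
; layer 5
G0 Z18.0
G0 X7.3 Y6.0
G1 X6.2 Y7.3
G1 X4.4 Y7.2
G1 X3.4 Y5.7
G1 X3.9 Y4.0
G1 X5.5 Y3.4
G1 X7.1 Y4.2
G1 X7.3 Y6.0
; layer 6
G0 Z21.6
G0 X6.7 Y5.8
G1 X5.9 Y6.7
G1 X4.8 Y6.6
G1 X4.1 Y5.6
G1 X4.4 Y4.5
G1 X5.5 Y4.1
G1 X6.5 Y4.6
G1 X6.7 Y5.8
; layer 7
G0 Z25.2
G0 X6.1 Y5.6
G1 X5.7 Y6.0
G1 X5.1 Y6.0
G1 X4.7 Y5.5
G1 X4.9 Y5.0
G1 X5.4 Y4.7
G1 X6.0 Y5.0
G1 X6.1 Y5.6
M2 ; end

The solid is a regular 7-sided pyramid, base circumscribed radius ≈ 5.4 mm, apex at z ≈ 28.8 mm. Slicing at Δz = 3.6 mm — 8 equal slices spanning the solid's height, so layer i sits at z = i·h/8 — gives 7 non-empty perimeters. Each is a 7-segment closed polygon; G0 lifts to the layer z and rapids to the start vertex, then G1 traces the edges. The cross-section shrinks linearly with z (the slice at the apex is degenerate and omitted).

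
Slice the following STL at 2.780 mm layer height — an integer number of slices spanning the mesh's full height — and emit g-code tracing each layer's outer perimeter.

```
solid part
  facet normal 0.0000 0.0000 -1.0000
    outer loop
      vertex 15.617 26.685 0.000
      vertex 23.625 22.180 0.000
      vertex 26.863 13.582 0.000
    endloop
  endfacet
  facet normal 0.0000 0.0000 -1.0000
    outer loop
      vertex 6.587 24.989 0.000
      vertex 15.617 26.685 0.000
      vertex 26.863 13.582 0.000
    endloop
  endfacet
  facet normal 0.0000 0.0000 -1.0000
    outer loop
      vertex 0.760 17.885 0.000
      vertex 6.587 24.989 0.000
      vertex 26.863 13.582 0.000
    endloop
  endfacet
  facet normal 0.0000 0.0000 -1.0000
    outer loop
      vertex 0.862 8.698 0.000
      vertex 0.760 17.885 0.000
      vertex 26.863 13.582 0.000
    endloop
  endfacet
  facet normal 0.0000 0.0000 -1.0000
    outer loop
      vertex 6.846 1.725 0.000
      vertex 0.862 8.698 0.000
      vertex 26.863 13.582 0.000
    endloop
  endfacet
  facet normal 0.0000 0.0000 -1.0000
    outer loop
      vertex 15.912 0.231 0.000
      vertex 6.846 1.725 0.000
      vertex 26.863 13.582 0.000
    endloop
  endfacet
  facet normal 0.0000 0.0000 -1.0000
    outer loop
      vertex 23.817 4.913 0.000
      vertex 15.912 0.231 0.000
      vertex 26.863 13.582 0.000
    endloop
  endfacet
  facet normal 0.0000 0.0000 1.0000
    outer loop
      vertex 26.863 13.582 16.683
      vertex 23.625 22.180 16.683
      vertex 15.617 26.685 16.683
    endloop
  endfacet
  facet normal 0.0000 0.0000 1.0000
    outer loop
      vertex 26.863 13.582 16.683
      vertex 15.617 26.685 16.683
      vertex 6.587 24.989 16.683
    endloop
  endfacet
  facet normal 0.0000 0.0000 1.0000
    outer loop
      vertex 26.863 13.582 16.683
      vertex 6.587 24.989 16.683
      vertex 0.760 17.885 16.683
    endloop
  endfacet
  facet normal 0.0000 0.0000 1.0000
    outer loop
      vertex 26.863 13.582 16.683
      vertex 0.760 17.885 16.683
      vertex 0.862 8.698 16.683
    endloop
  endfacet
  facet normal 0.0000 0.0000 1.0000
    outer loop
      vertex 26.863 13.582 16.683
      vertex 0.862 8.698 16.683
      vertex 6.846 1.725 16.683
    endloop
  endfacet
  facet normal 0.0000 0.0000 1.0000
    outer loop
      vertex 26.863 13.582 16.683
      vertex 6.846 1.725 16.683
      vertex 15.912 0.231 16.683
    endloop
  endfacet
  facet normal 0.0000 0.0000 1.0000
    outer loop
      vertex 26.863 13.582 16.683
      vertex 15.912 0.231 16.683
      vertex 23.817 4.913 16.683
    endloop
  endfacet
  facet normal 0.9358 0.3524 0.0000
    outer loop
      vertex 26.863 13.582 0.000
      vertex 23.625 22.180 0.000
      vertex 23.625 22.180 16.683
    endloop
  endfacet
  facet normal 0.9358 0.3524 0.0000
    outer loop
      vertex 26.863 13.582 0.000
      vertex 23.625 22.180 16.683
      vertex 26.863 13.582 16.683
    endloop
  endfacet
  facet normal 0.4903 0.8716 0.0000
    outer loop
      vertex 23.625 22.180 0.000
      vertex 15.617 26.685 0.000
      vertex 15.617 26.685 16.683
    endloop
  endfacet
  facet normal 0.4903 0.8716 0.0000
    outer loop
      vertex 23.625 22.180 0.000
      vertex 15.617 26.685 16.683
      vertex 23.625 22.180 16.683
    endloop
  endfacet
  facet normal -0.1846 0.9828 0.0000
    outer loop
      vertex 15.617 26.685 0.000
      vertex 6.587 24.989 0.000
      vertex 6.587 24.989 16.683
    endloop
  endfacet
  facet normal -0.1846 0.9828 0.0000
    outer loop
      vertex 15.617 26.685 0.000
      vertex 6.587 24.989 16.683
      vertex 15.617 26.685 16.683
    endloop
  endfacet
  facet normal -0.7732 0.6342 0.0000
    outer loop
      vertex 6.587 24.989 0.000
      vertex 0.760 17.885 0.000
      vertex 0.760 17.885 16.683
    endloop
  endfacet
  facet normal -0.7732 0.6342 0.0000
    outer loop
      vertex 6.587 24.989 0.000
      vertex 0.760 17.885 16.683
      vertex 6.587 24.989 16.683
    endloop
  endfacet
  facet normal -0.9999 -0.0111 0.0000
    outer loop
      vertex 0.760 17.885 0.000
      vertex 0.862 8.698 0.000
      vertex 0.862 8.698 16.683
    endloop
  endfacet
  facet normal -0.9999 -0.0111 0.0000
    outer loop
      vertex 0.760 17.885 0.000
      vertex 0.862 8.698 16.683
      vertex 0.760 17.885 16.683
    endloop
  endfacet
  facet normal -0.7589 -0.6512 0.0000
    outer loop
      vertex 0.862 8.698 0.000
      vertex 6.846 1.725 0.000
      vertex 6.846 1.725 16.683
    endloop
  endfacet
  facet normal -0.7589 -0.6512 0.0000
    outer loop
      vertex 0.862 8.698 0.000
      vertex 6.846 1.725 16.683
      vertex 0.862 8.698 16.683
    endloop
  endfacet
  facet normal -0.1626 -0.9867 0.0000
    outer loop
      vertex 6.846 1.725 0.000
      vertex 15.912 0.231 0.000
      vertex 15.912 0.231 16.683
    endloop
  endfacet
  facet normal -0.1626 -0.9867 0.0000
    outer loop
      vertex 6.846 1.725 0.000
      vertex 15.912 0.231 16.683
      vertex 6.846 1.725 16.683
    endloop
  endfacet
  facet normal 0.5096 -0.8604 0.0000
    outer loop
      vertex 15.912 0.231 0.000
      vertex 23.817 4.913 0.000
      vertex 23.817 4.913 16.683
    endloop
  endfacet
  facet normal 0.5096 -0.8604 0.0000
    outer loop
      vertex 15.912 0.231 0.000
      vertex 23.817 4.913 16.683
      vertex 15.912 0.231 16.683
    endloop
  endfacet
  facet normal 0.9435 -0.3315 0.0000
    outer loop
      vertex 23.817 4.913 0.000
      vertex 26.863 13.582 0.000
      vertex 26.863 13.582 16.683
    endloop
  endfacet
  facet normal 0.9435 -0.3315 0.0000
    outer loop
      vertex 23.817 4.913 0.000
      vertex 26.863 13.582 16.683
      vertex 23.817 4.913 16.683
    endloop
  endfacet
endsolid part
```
; perimeter-only toolpath
G21 ; units = mm
G90 ; absolute positioning
G28 ; home
; layer 1
G0 Z2.780
G0 X26.863 Y13.582
G1 X23.625 Y22.180
G1 X15.617 Y26.685
G1 X6.587 Y24.989
G1 X0.760 Y17.885
G1 X0.862 Y8.698
G1 X6.846 Y1.725
G1 X15.912 Y0.231
G1 X23.817 Y4.913
G1 X26.863 Y13.582
; layer 2
G0 Z5.561
G0 X26.863 Y13.582
G1 X23.625 Y22.180
G1 X15.617 Y26.685
G1 X6.587 Y24.989
G1 X0.760 Y17.885
G1 X0.862 Y8.698
G1 X6.846 Y1.725
G1 X15.912 Y0.231
G1 X23.817 Y4.913
G1 X26.863 Y13.582
; layer 3
G0 Z8.341
G0 X26.863 Y13.582
G1 X23.625 Y22.180
G1 X15.617 Y26.685
G1 X6.587 Y24.989
G1 X0.760 Y17.885
G1 X0.862 Y8.698
G1 X6.846 Y1.725
G1 X15.912 Y0.231
G1 X23.817 Y4.913
G1 X26.863 Y13.582
; layer 4
G0 Z11.122
G0 X26.863 Y13.582
G1 X23.625 Y22.180
G1 X15.617 Y26.685
G1 X6.587 Y24.989
G1 X0.760 Y17.885
G1 X0.862 Y8.698
G1 X6.846 Y1.725
G1 X15.912 Y0.231
G1 X23.817 Y4.913
G1 X26.863 Y13.582
; layer 5
G0 Z13.902
G0 X26.863 Y13.582
G1 X23.625 Y22.180
G1 X15.617 Y26.685
G1 X6.587 Y24.989
G1 X0.760 Y17.885
G1 X0.862 Y8.698
G1 X6.846 Y1.725
G1 X15.912 Y0.231
G1 X23.817 Y4.913
G1 X26.863 Y13.582
; layer 6
G0 Z16.683
G0 X26.863 Y13.582
G1 X23.625 Y22.180
G1 X15.617 Y26.685
G1 X6.587 Y24.989
G1 X0.760 Y17.885
G1 X0.862 Y8.698
G1 X6.846 Y1.725
G1 X15.912 Y0.231
G1 X23.817 Y4.913
G1 X26.863 Y13.582
M2 ; end

The solid is a regular 9-sided prism (a cylinder approximated with 9 flat sides), circumscribed radius ≈ 13.4 mm, height ≈ 16.7 mm. Slicing at Δz = 2.780 mm — 6 equal slices spanning the solid's height, so layer i sits at z = i·h/6 — gives 6 non-empty perimeters. Each is a 9-segment closed polygon; G0 lifts to the layer z and rapids to the start vertex, then G1 traces the edges.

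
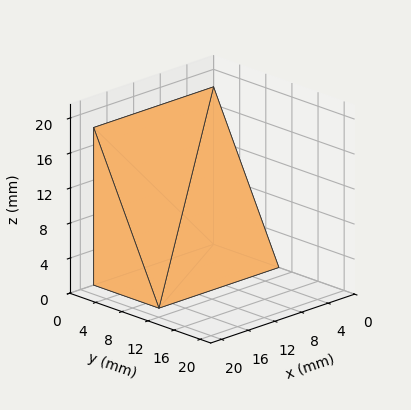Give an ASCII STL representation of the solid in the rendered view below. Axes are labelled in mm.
Reading the render: the shape is a wedge (ramp): 18 × 10 mm base, rising to 18 mm along the y=0 edge and sloping linearly to z=0 at y=10 (dimensions read to the nearest mm from the axis ticks). For the STL, each face is triangulated and given an outward normal.

solid part
  facet normal 0.0000 0.0000 -1.0000
    outer loop
      vertex 18.0 10.0 0.0
      vertex 18.0 0.0 0.0
      vertex 0.0 0.0 0.0
    endloop
  endfacet
  facet normal 0.0000 0.0000 -1.0000
    outer loop
      vertex 0.0 10.0 0.0
      vertex 18.0 10.0 0.0
      vertex 0.0 0.0 0.0
    endloop
  endfacet
  facet normal 0.0000 -1.0000 0.0000
    outer loop
      vertex 0.0 0.0 0.0
      vertex 18.0 0.0 0.0
      vertex 18.0 0.0 18.0
    endloop
  endfacet
  facet normal 0.0000 -1.0000 0.0000
    outer loop
      vertex 0.0 0.0 0.0
      vertex 18.0 0.0 18.0
      vertex 0.0 0.0 18.0
    endloop
  endfacet
  facet normal 0.0000 0.8742 0.4856
    outer loop
      vertex 0.0 0.0 18.0
      vertex 18.0 0.0 18.0
      vertex 18.0 10.0 0.0
    endloop
  endfacet
  facet normal 0.0000 0.8742 0.4856
    outer loop
      vertex 0.0 0.0 18.0
      vertex 18.0 10.0 0.0
      vertex 0.0 10.0 0.0
    endloop
  endfacet
  facet normal -1.0000 0.0000 0.0000
    outer loop
      vertex 0.0 0.0 18.0
      vertex 0.0 10.0 0.0
      vertex 0.0 0.0 0.0
    endloop
  endfacet
  facet normal 1.0000 0.0000 0.0000
    outer loop
      vertex 18.0 0.0 0.0
      vertex 18.0 10.0 0.0
      vertex 18.0 0.0 18.0
    endloop
  endfacet
endsolid part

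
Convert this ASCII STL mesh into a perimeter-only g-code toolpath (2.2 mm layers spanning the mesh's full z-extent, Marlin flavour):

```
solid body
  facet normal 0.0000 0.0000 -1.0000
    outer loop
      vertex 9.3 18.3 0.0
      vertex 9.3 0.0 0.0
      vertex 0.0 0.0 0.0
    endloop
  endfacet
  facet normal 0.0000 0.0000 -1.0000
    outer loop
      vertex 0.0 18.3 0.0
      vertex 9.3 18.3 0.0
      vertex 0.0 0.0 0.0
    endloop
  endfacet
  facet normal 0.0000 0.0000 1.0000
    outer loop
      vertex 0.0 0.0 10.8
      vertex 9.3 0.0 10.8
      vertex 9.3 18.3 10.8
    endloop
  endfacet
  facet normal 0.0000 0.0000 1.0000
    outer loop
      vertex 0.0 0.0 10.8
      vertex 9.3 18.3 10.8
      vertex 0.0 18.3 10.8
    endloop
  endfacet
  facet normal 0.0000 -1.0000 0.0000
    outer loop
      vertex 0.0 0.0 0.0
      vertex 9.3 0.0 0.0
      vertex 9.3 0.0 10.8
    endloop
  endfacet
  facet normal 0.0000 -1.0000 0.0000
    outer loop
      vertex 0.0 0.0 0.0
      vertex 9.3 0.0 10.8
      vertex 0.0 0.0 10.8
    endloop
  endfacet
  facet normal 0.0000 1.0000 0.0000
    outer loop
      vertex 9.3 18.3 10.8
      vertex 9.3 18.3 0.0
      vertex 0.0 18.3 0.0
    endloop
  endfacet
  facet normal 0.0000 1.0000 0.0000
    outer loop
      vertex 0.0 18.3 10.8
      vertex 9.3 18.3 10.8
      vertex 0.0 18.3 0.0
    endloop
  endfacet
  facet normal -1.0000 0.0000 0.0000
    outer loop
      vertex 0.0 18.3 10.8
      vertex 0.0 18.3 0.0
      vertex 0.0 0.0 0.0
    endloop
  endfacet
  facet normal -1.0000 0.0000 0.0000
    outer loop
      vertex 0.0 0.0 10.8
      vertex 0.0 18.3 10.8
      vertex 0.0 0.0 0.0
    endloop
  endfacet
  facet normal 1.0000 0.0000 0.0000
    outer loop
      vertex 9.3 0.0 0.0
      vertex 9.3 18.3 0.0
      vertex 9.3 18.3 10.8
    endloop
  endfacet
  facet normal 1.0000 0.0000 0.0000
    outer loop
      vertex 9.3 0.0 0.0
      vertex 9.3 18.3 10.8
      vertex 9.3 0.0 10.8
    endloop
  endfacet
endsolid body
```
; perimeter-only toolpath
G21 ; units = mm
G90 ; absolute positioning
G28 ; home
; layer 1
G0 Z2.2
G0 X0.0 Y0.0
G1 X9.3 Y0.0
G1 X9.3 Y18.3
G1 X0.0 Y18.3
G1 X0.0 Y0.0
; layer 2
G0 Z4.3
G0 X0.0 Y0.0
G1 X9.3 Y0.0
G1 X9.3 Y18.3
G1 X0.0 Y18.3
G1 X0.0 Y0.0
; layer 3
G0 Z6.5
G0 X0.0 Y0.0
G1 X9.3 Y0.0
G1 X9.3 Y18.3
G1 X0.0 Y18.3
G1 X0.0 Y0.0
; layer 4
G0 Z8.6
G0 X0.0 Y0.0
G1 X9.3 Y0.0
G1 X9.3 Y18.3
G1 X0.0 Y18.3
G1 X0.0 Y0.0
; layer 5
G0 Z10.8
G0 X0.0 Y0.0
G1 X9.3 Y0.0
G1 X9.3 Y18.3
G1 X0.0 Y18.3
G1 X0.0 Y0.0
M2 ; end

The solid is a rectangular box, roughly 9.3 × 18.3 mm footprint and 10.8 mm tall. Slicing at Δz = 2.2 mm — 5 equal slices spanning the solid's height, so layer i sits at z = i·h/5 — gives 5 non-empty perimeters. Each is a 4-segment closed polygon; G0 lifts to the layer z and rapids to the start vertex, then G1 traces the edges.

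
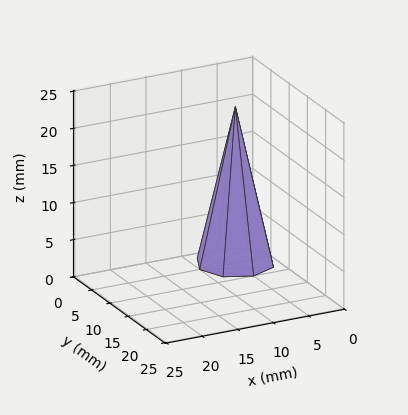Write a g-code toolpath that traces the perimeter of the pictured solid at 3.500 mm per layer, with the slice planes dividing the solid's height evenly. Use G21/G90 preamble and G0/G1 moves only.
Reading the render: the shape is a regular 8-sided pyramid, base circumscribed radius ≈ 5 mm, apex at z ≈ 21 mm (dimensions read to the nearest mm from the axis ticks). For the g-code, the solid's height is divided into equal slices at the stated Δz and each level perimeter traced with G1 moves after a G0 lift.

; perimeter-only toolpath
G21 ; units = mm
G90 ; absolute positioning
G28 ; home
; layer 1
G0 Z3.500
G0 X9.167 Y5.000
G1 X7.947 Y7.947
G1 X5.000 Y9.167
G1 X2.053 Y7.947
G1 X0.833 Y5.000
G1 X2.053 Y2.053
G1 X5.000 Y0.833
G1 X7.947 Y2.053
G1 X9.167 Y5.000
; layer 2
G0 Z7.000
G0 X8.333 Y5.000
G1 X7.357 Y7.357
G1 X5.000 Y8.333
G1 X2.643 Y7.357
G1 X1.667 Y5.000
G1 X2.643 Y2.643
G1 X5.000 Y1.667
G1 X7.357 Y2.643
G1 X8.333 Y5.000
; layer 3
G0 Z10.500
G0 X7.500 Y5.000
G1 X6.768 Y6.768
G1 X5.000 Y7.500
G1 X3.232 Y6.768
G1 X2.500 Y5.000
G1 X3.232 Y3.232
G1 X5.000 Y2.500
G1 X6.768 Y3.232
G1 X7.500 Y5.000
; layer 4
G0 Z14.000
G0 X6.667 Y5.000
G1 X6.179 Y6.179
G1 X5.000 Y6.667
G1 X3.821 Y6.179
G1 X3.333 Y5.000
G1 X3.821 Y3.821
G1 X5.000 Y3.333
G1 X6.179 Y3.821
G1 X6.667 Y5.000
; layer 5
G0 Z17.500
G0 X5.833 Y5.000
G1 X5.589 Y5.589
G1 X5.000 Y5.833
G1 X4.411 Y5.589
G1 X4.167 Y5.000
G1 X4.411 Y4.411
G1 X5.000 Y4.167
G1 X5.589 Y4.411
G1 X5.833 Y5.000
M2 ; end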